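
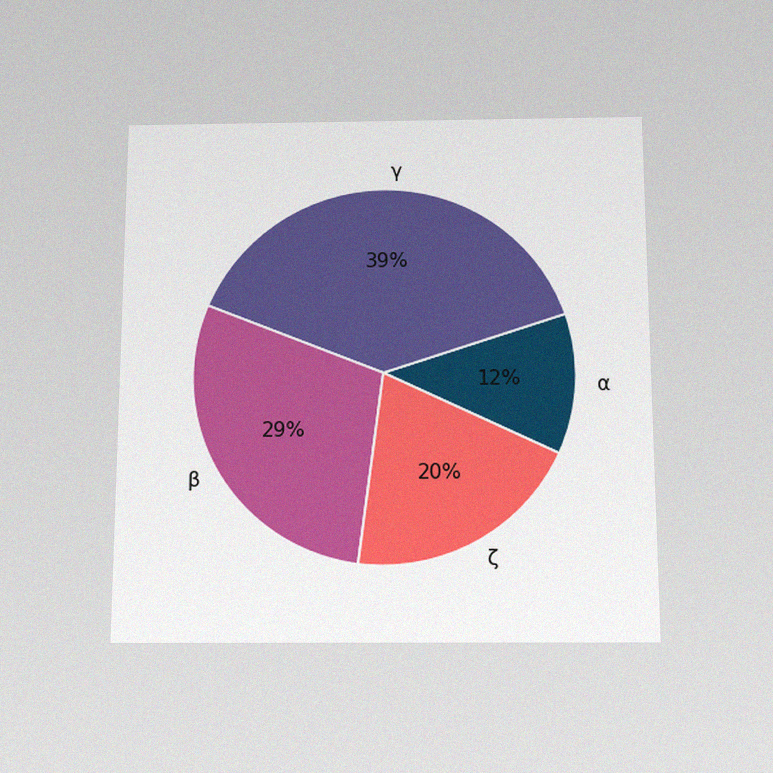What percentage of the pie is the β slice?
29%

The chart is viewed slightly from below, with some photo noise. The β slice takes up 29% of the pie.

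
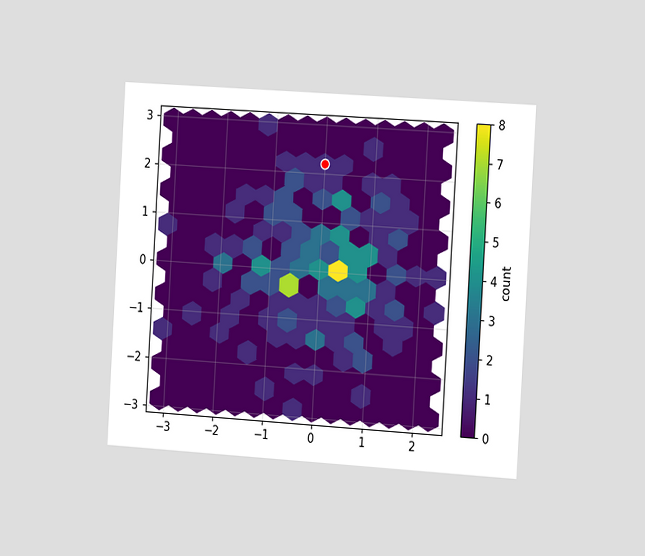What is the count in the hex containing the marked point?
1

The chart is tilted about 3° clockwise and viewed slightly from the right. The marked hex reads 1 on the colorbar.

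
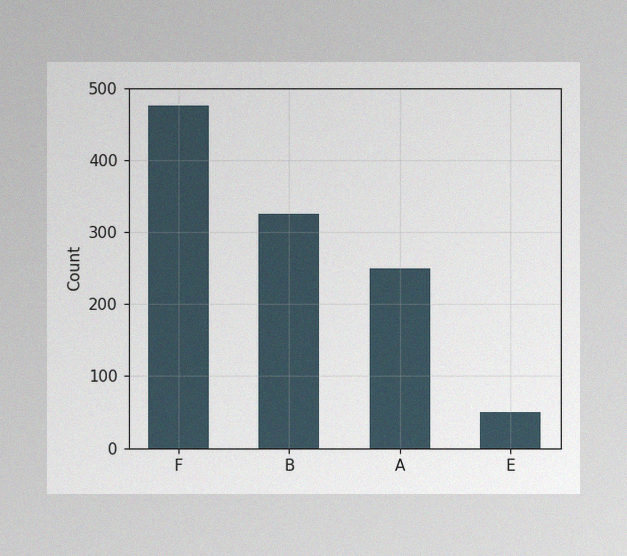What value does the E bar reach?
The image has some photo noise and uneven lighting. Reading along the chart's y-axis, the E bar reaches 50.

50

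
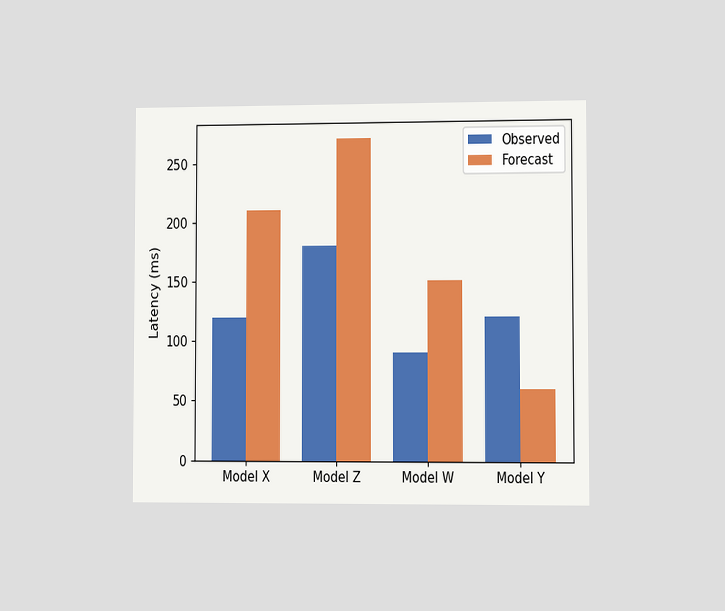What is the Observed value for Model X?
The chart is viewed slightly from the right. The Observed bar at Model X reaches 120ms on the y-axis.

120ms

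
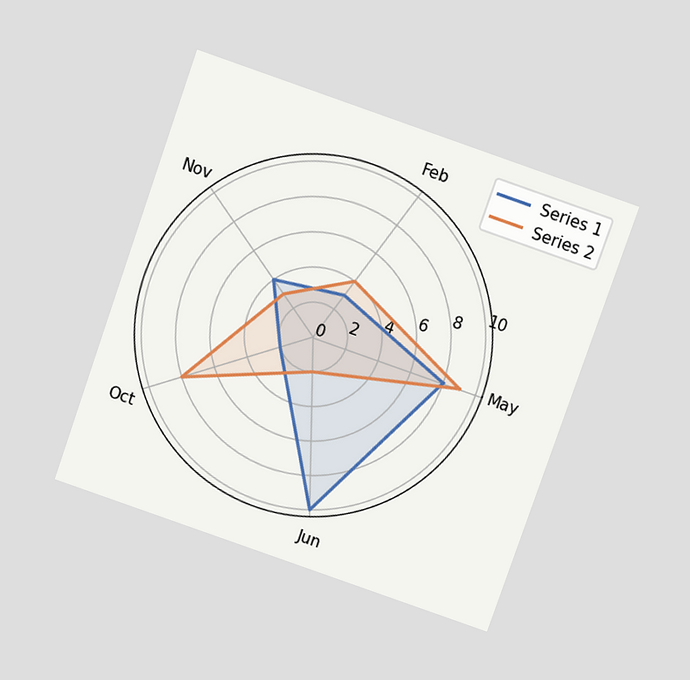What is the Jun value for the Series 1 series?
The chart is tilted about 19° clockwise and viewed slightly from above. On the Jun axis, Series 1 reaches 10.

10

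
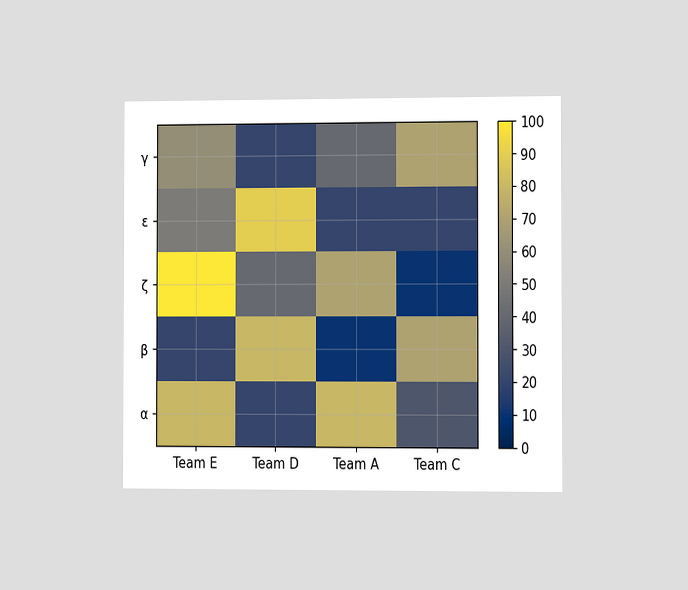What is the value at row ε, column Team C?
The chart is viewed slightly from the right. Matching cell (ε, Team C) against the colorbar gives 20.

20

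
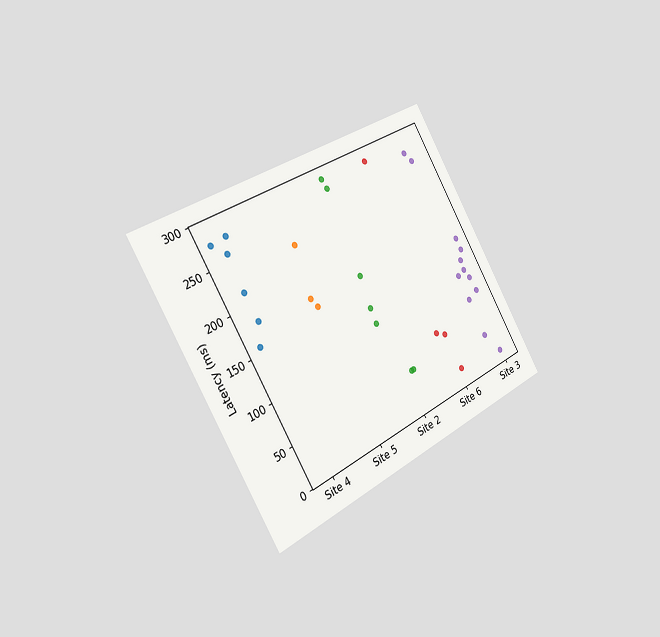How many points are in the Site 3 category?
12

The chart is tilted about 30° counter-clockwise and viewed slightly from the left. Counting the markers in the Site 3 column gives 12.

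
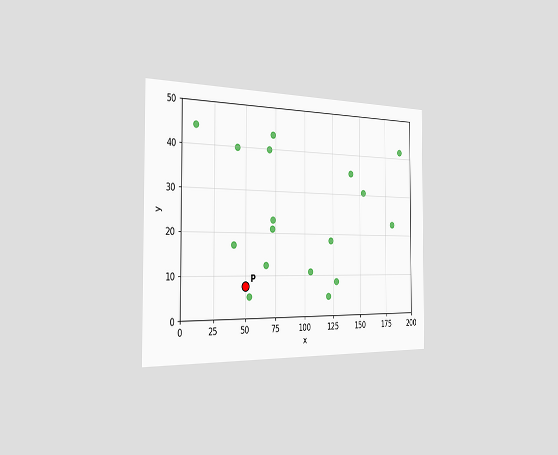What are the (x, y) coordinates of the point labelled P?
The chart is viewed slightly from the left. Following the gridlines from P to each axis, P sits at (50, 7.5).

(50, 7.5)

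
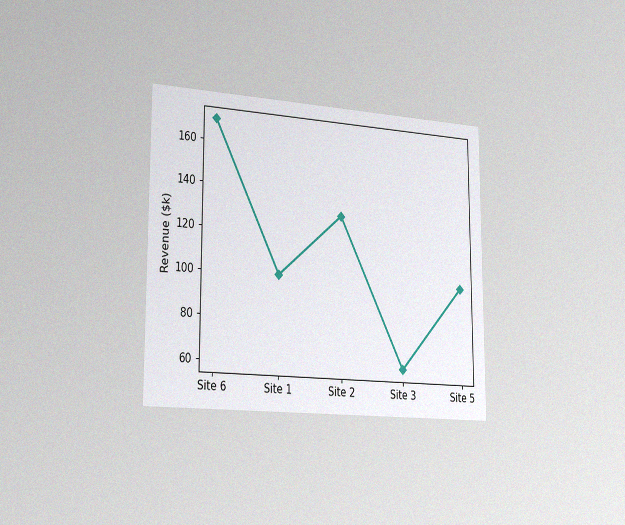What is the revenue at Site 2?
$130k

The chart is viewed slightly from the left, with some photo noise. At Site 2, the line is at $130k.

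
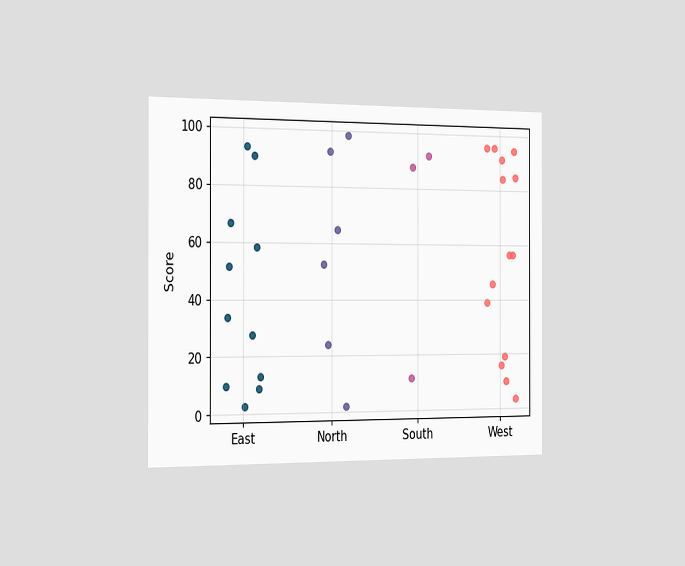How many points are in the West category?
14

The chart is viewed slightly from the left. Counting the markers in the West column gives 14.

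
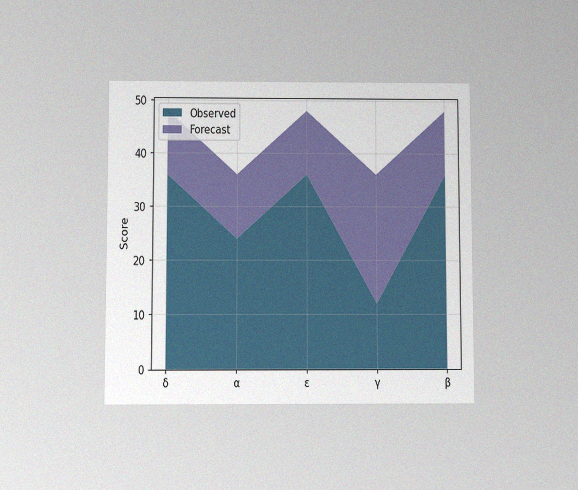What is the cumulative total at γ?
36

The chart is viewed at a slight angle, with some photo noise. The stacked total at γ reaches 36.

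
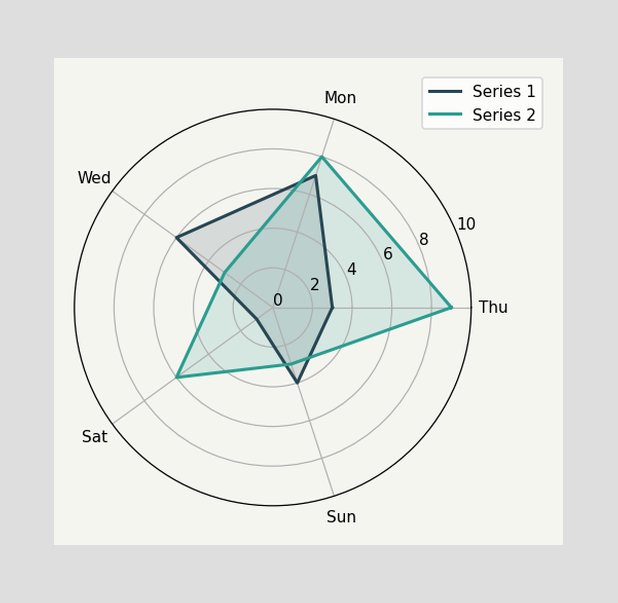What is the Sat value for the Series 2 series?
On the Sat axis, Series 2 reaches 6.

6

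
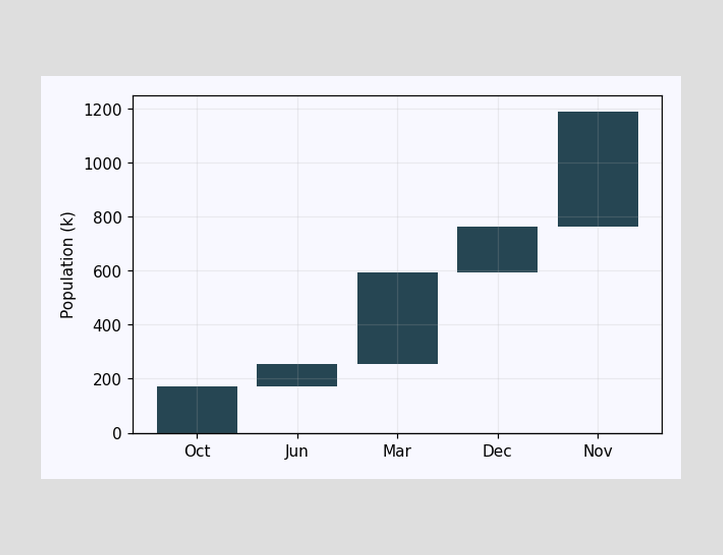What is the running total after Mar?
After Mar the running total reaches 595k.

595k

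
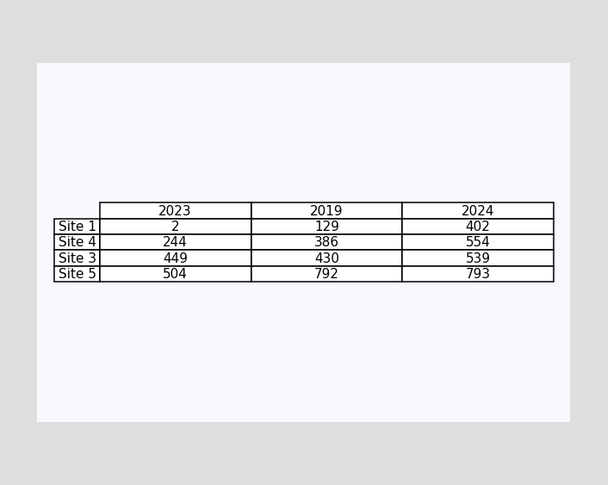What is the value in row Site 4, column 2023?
244

The (Site 4, 2023) cell reads 244.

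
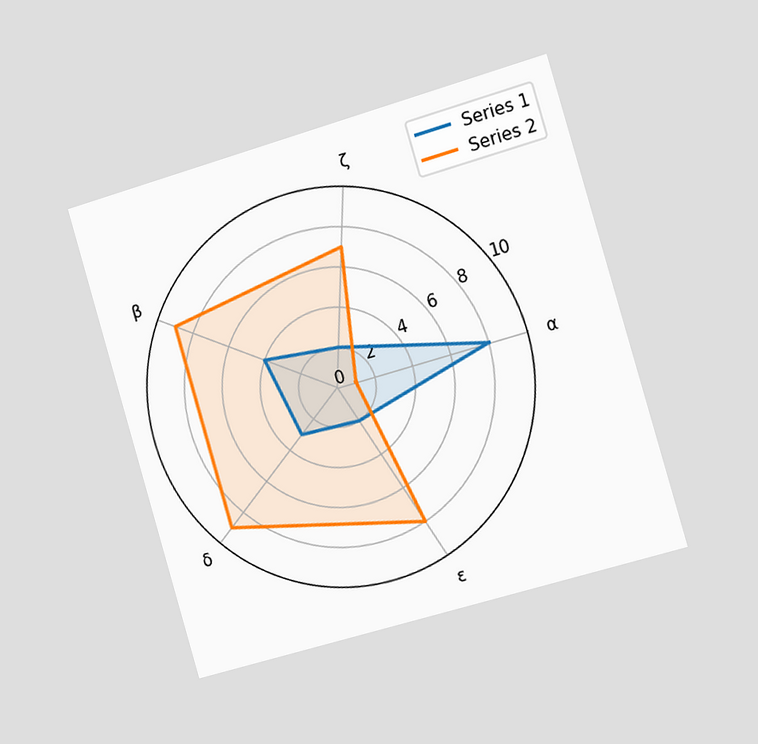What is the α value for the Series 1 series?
The chart is tilted about 16° counter-clockwise and viewed slightly from the right. On the α axis, Series 1 reaches 8.

8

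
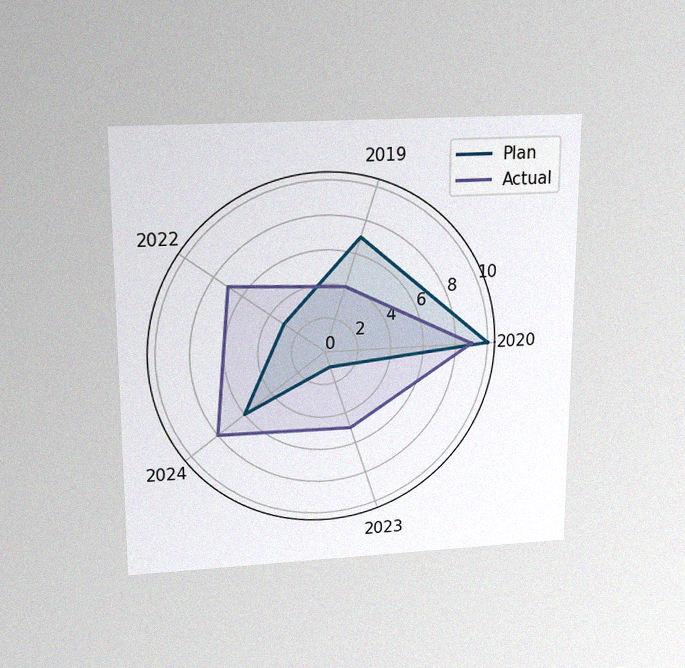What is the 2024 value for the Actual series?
8

The chart is viewed slightly from above, with some photo noise. On the 2024 axis, Actual reaches 8.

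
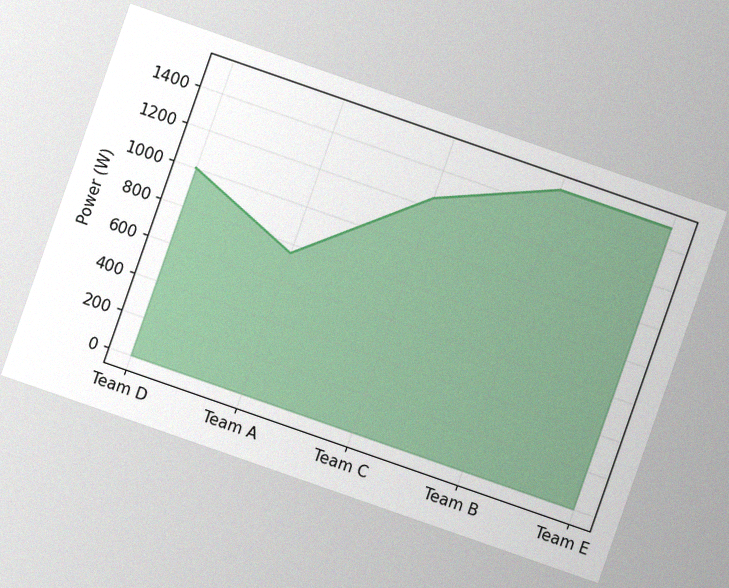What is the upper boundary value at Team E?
1500W

The chart is tilted about 19° clockwise, with some photo noise. At Team E the upper boundary is at 1500W.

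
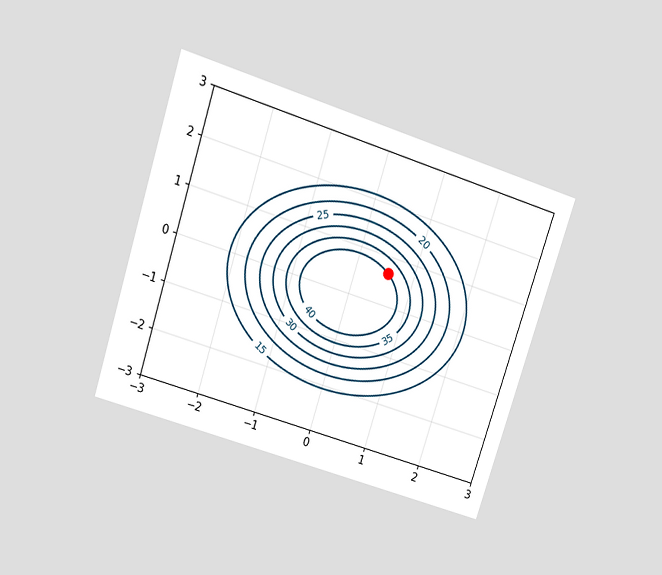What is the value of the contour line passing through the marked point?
The chart is tilted about 18° clockwise and viewed slightly from above. The marked point sits on the contour labelled 40.

40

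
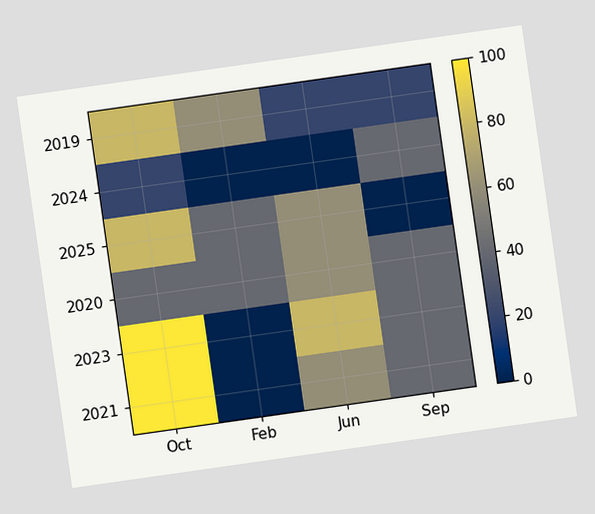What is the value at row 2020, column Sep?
40

The chart is tilted about 8° counter-clockwise. Matching cell (2020, Sep) against the colorbar gives 40.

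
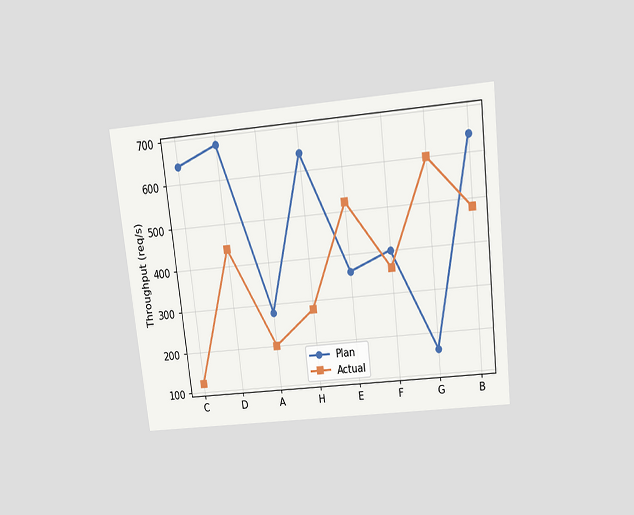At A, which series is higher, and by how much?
Plan, by 80req/s

The chart is tilted about 6° counter-clockwise and viewed slightly from above. At A, Plan sits above the other line by 80req/s.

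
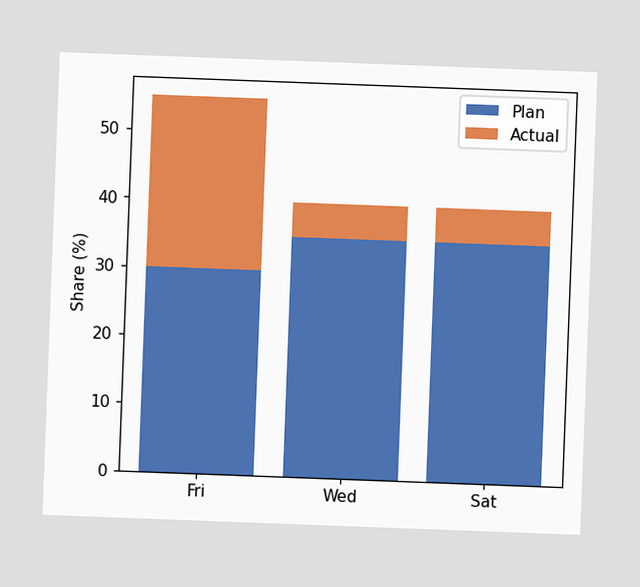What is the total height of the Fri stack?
The chart is tilted about 2° clockwise. The Fri stack's top reaches 55% on the y-axis.

55%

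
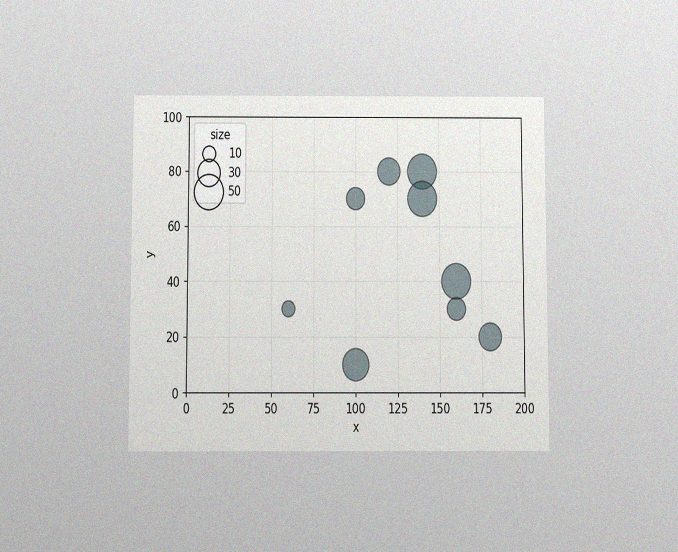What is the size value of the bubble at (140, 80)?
The chart is viewed slightly from below, with some photo noise. Matching the bubble at (140, 80) against the size legend gives 50.

50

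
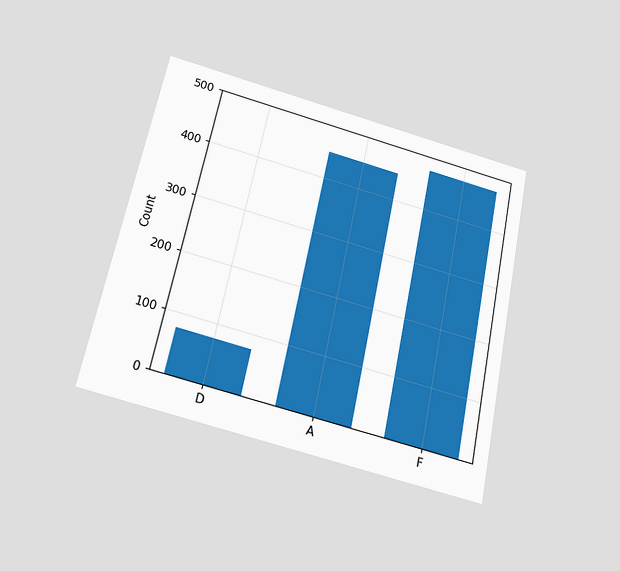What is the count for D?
75

The chart is tilted about 12° clockwise and viewed slightly from below. Reading along the chart's y-axis, the D bar reaches 75.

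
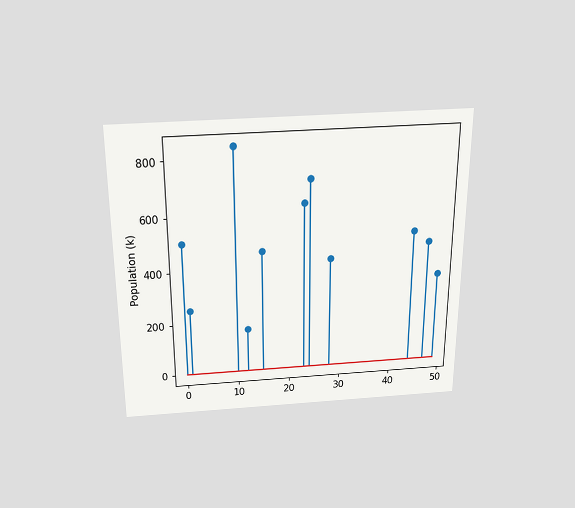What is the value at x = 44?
The chart is viewed slightly from above. The stem at x=44 reaches 504k.

504k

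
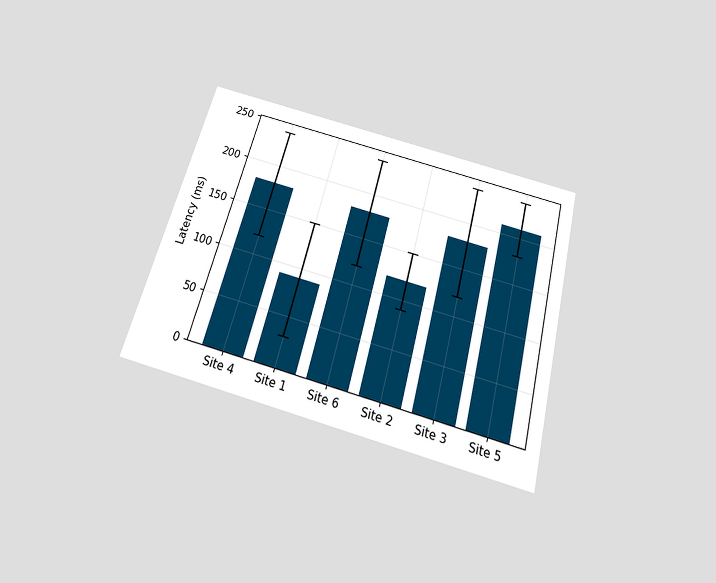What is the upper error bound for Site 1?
The chart is tilted about 15° clockwise and viewed slightly from below. The Site 1 bar's upper whisker reaches 150ms.

150ms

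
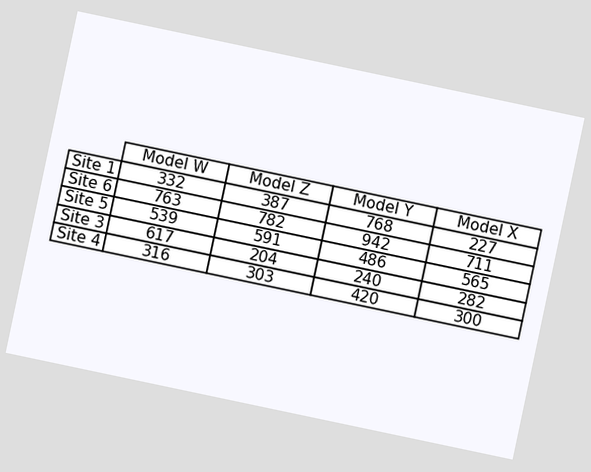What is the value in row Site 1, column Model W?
332

The chart is tilted about 12° clockwise. The (Site 1, Model W) cell reads 332.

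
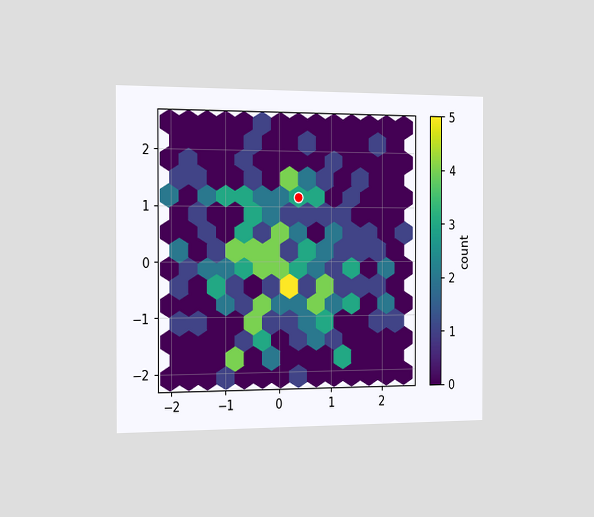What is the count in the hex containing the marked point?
3

The chart is viewed slightly from the left. The marked hex reads 3 on the colorbar.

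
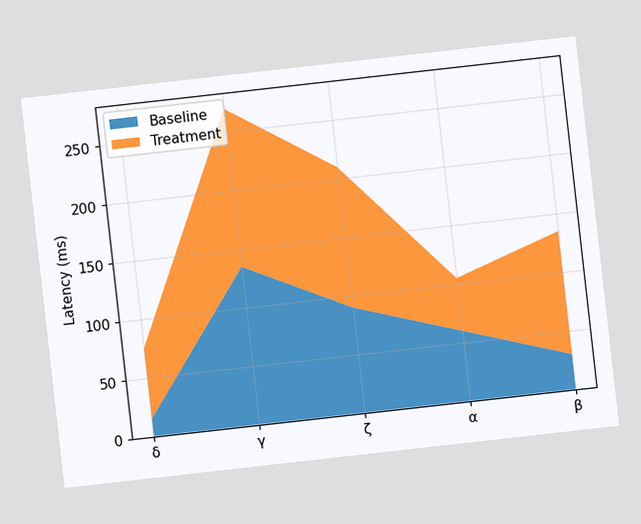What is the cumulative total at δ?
The chart is tilted about 6° counter-clockwise. The stacked total at δ reaches 75ms.

75ms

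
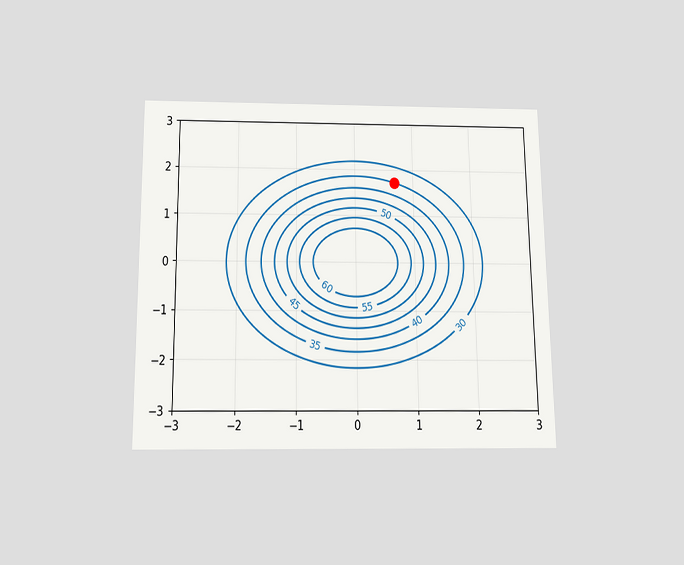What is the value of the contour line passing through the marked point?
The chart is viewed slightly from below. The marked point sits on the contour labelled 35.

35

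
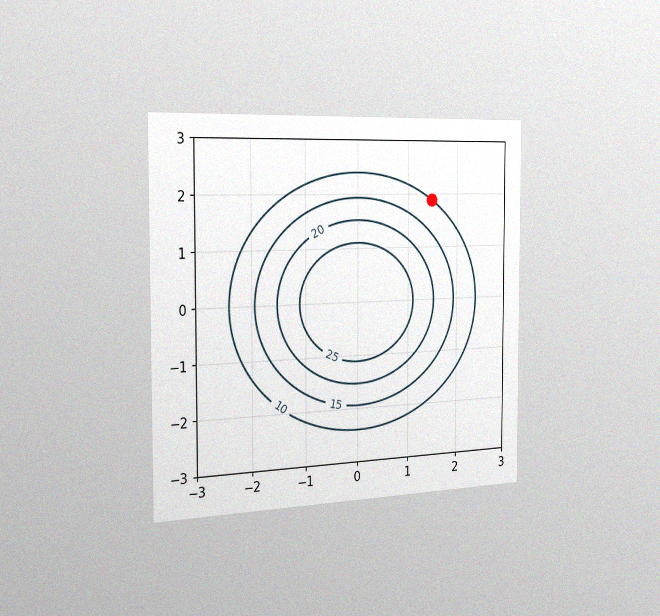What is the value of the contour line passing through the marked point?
10

The chart is viewed slightly from the left, with some photo noise. The marked point sits on the contour labelled 10.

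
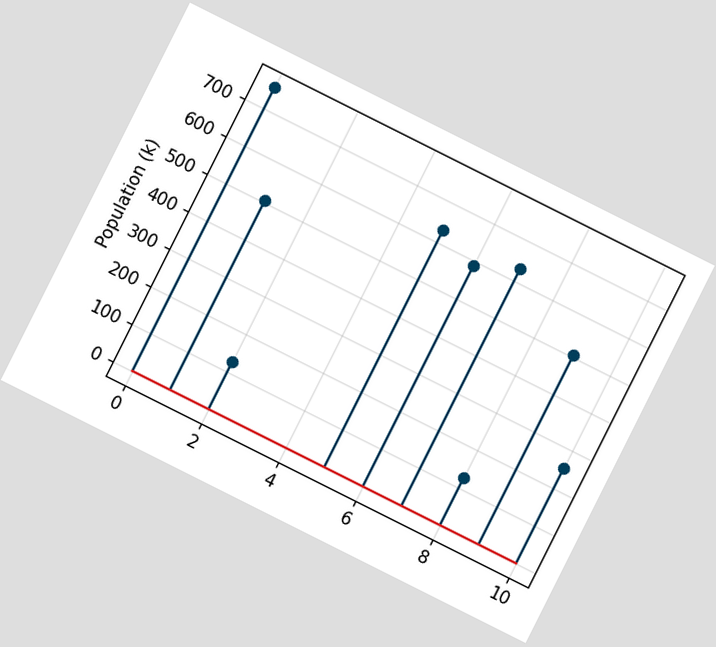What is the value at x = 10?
252k

The chart is tilted about 27° clockwise. The stem at x=10 reaches 252k.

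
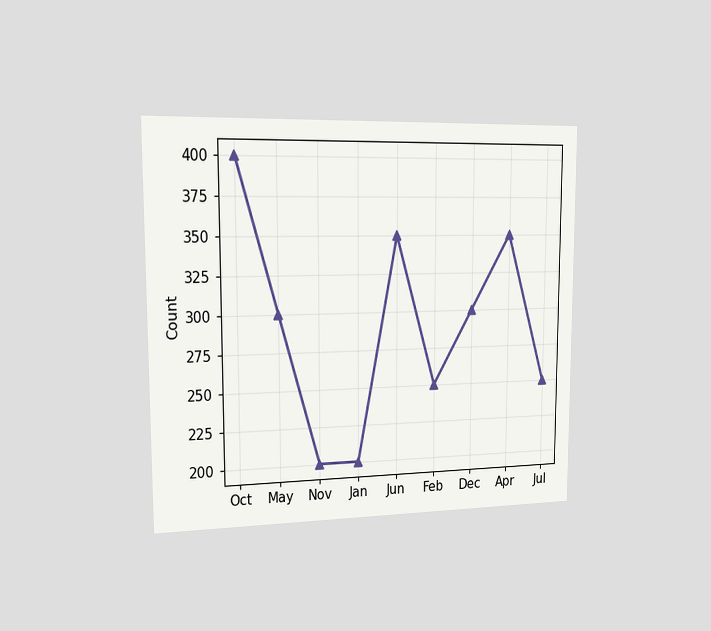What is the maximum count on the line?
The chart is viewed slightly from the left. The highest point is at Oct, and reading across to the y-axis gives 400.

400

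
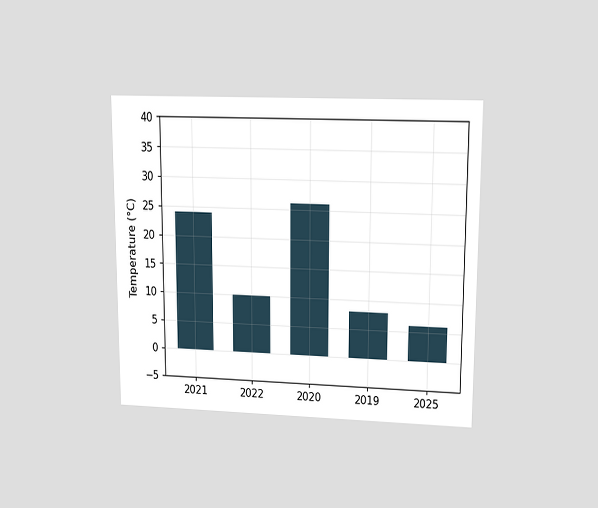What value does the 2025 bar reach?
The chart is viewed at a slight angle. Reading along the chart's y-axis, the 2025 bar reaches 6°C.

6°C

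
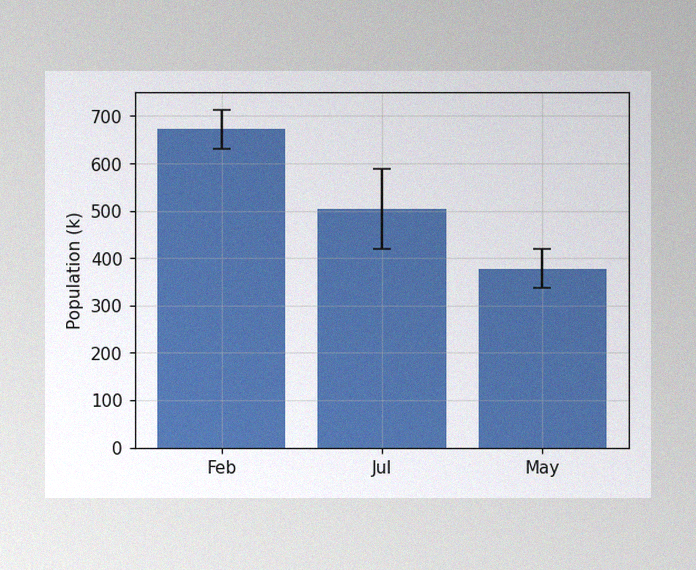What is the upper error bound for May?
The image has some photo noise and uneven lighting. The May bar's upper whisker reaches 420k.

420k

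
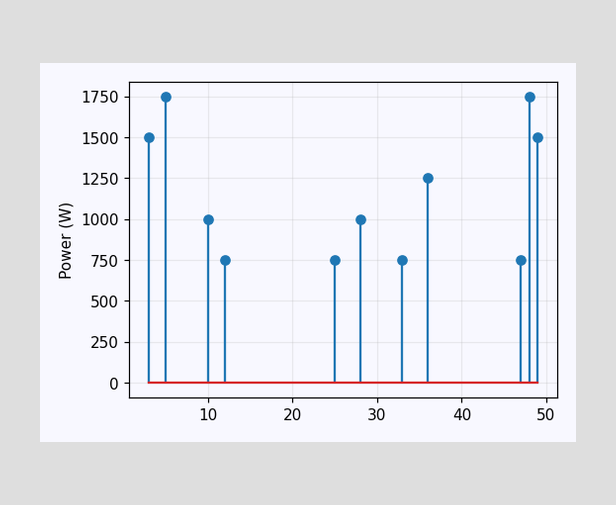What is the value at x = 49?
1500W

The stem at x=49 reaches 1500W.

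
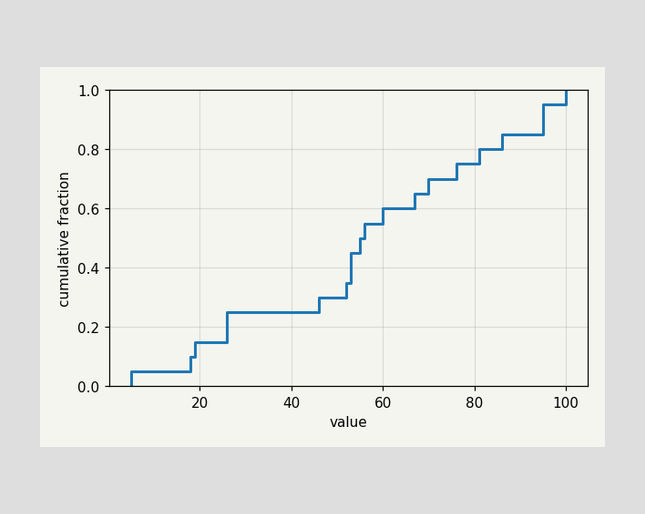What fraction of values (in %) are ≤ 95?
At x=95 the ECDF step is at 95%.

95%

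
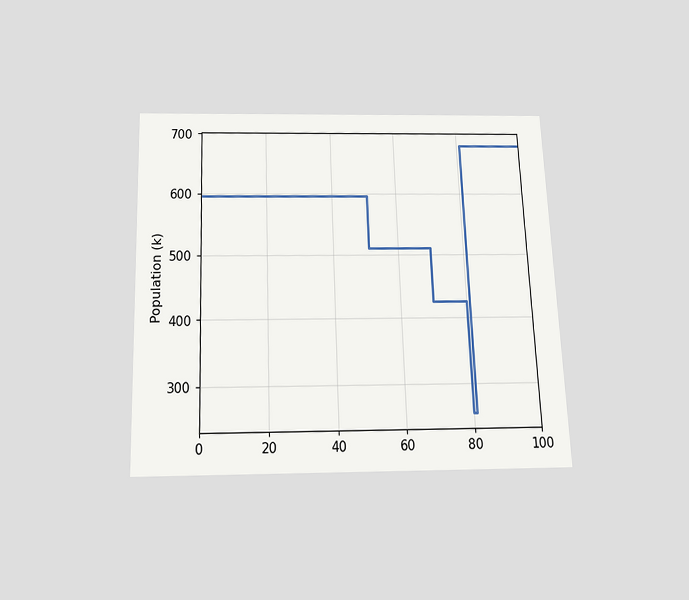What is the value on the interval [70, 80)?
The chart is tilted about 2° counter-clockwise and viewed slightly from below. On [70, 80) the step sits at 425k.

425k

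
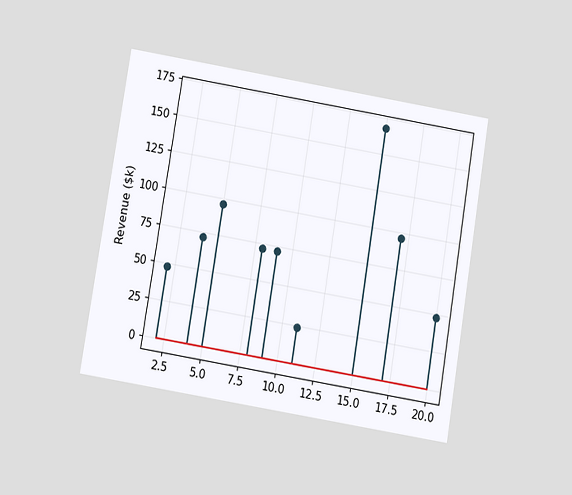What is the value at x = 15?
$168k

The chart is tilted about 9° clockwise and viewed at a slight angle. The stem at x=15 reaches $168k.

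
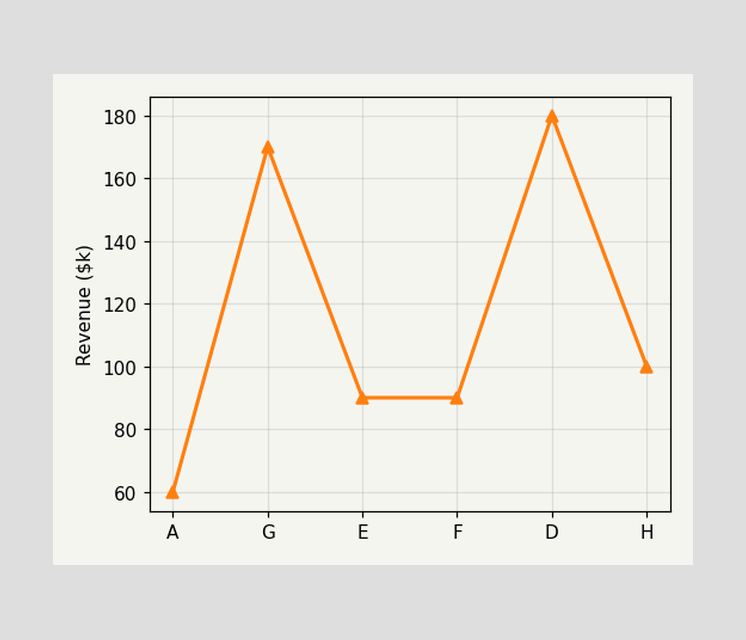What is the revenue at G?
At G, the line is at $170k.

$170k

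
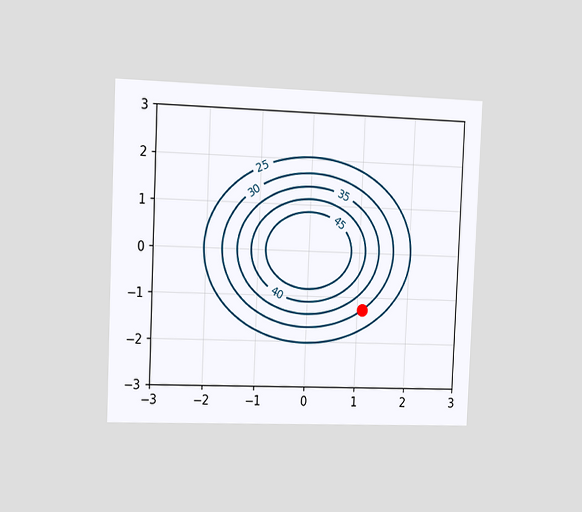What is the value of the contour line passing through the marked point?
The chart is tilted about 2° clockwise and viewed slightly from the left. The marked point sits on the contour labelled 30.

30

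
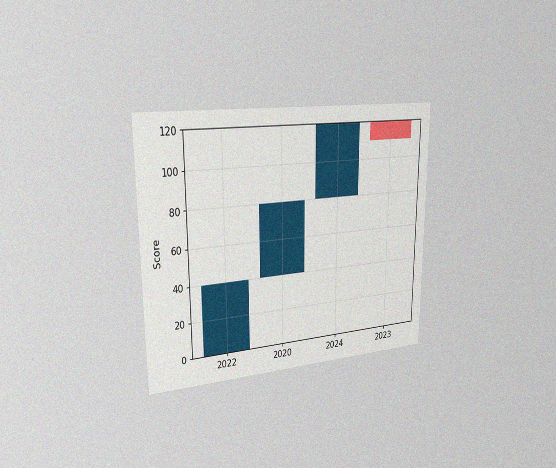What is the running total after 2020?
80

The chart is viewed slightly from the left, with some photo noise. After 2020 the running total reaches 80.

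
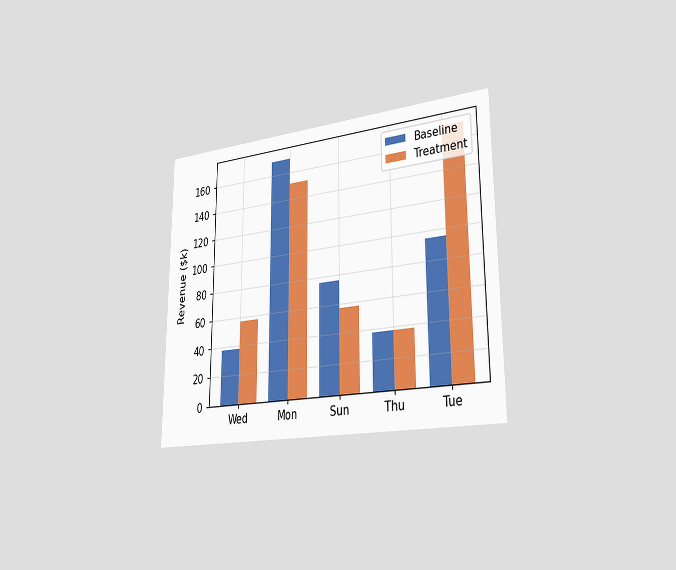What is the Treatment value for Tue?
$171k

The chart is viewed slightly from the right. The Treatment bar at Tue reaches $171k on the y-axis.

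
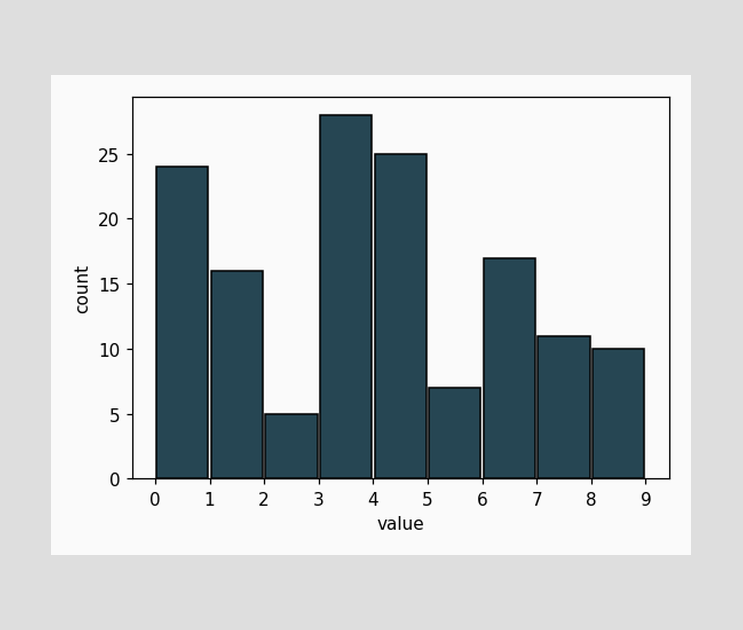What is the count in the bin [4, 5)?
The [4, 5) bin has height 25.

25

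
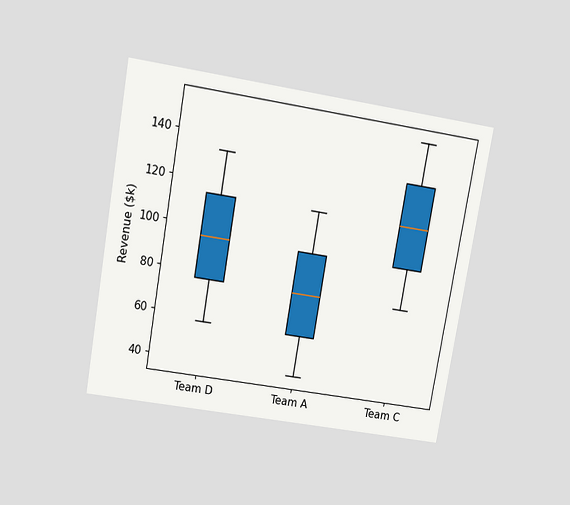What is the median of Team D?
$95k

The chart is tilted about 10° clockwise and viewed slightly from above. The median line in the Team D box sits at $95k.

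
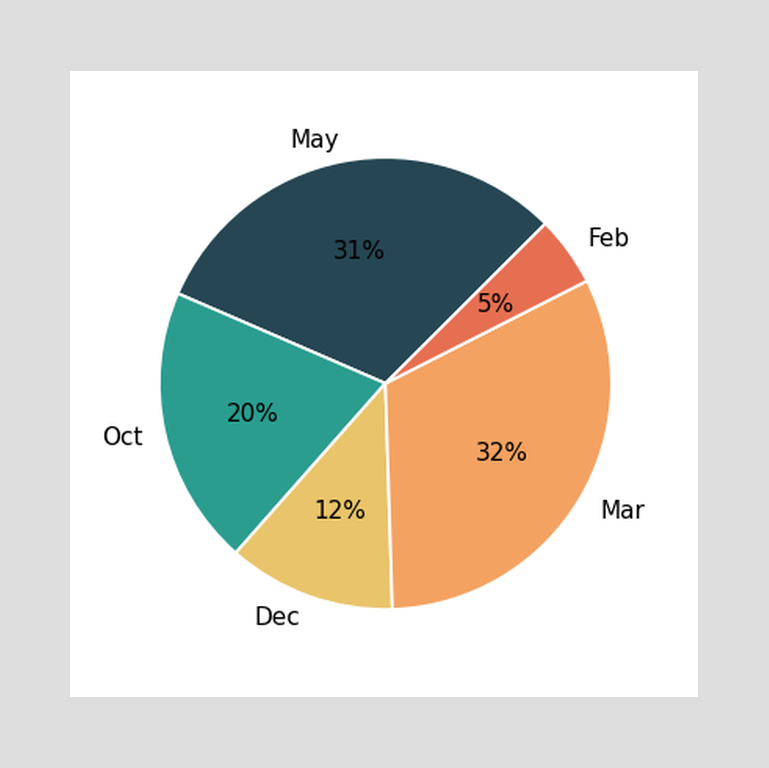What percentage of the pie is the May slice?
The May slice takes up 31% of the pie.

31%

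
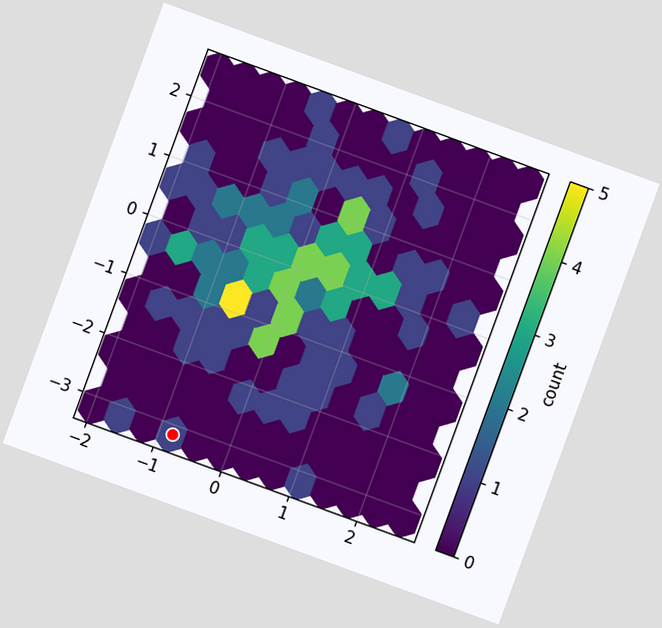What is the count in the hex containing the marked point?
The chart is tilted about 20° clockwise. The marked hex reads 1 on the colorbar.

1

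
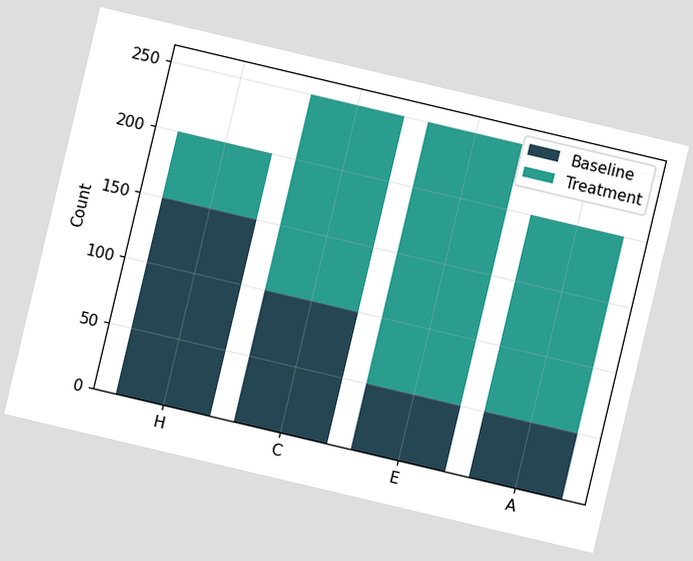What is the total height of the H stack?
200

The chart is tilted about 13° clockwise. The H stack's top reaches 200 on the y-axis.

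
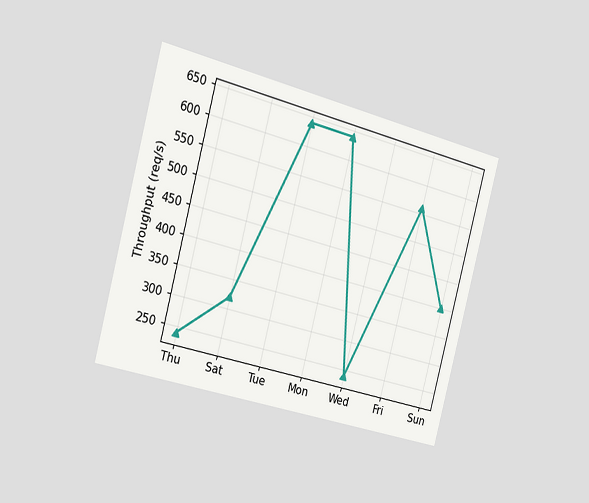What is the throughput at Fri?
The chart is tilted about 15° clockwise and viewed slightly from the left. At Fri, the line is at 560req/s.

560req/s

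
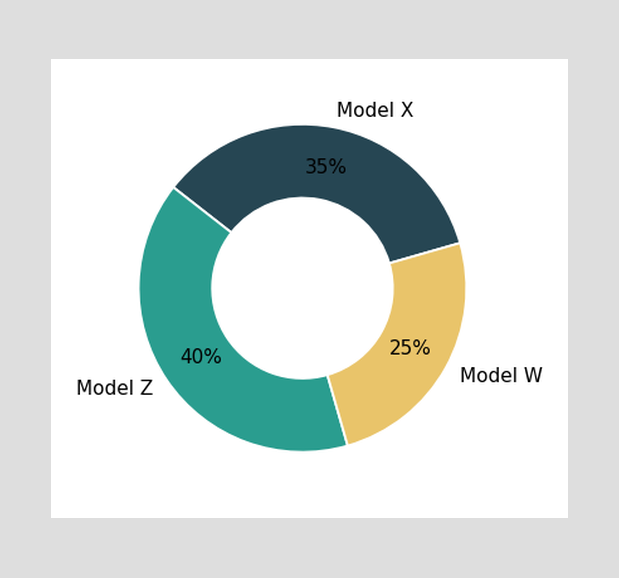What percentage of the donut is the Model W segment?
25%

The Model W segment takes up 25% of the ring.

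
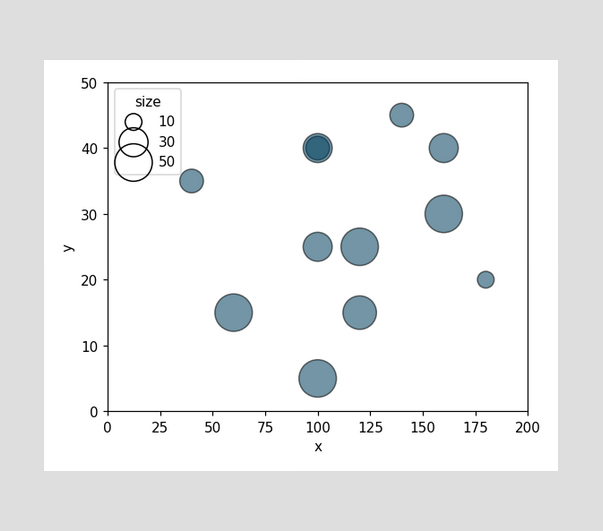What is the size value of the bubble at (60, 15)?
Matching the bubble at (60, 15) against the size legend gives 50.

50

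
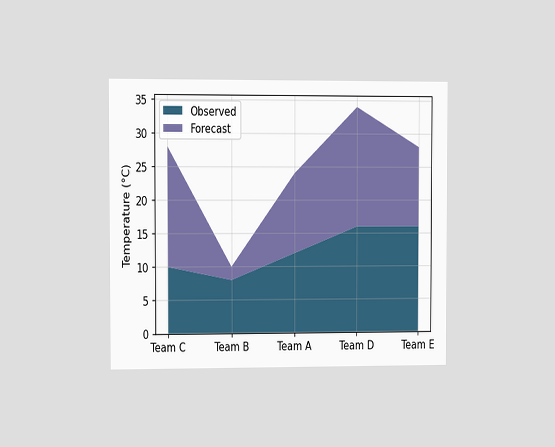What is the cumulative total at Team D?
34°C

The chart is viewed at a slight angle. The stacked total at Team D reaches 34°C.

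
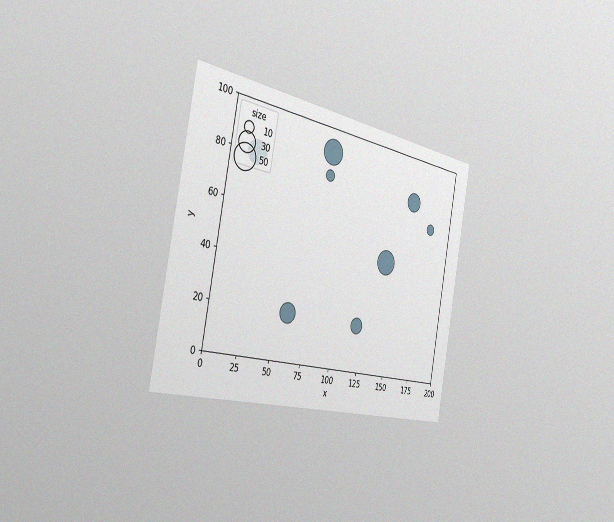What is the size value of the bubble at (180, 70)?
10

The chart is tilted about 11° clockwise and viewed slightly from the left, with some photo noise. Matching the bubble at (180, 70) against the size legend gives 10.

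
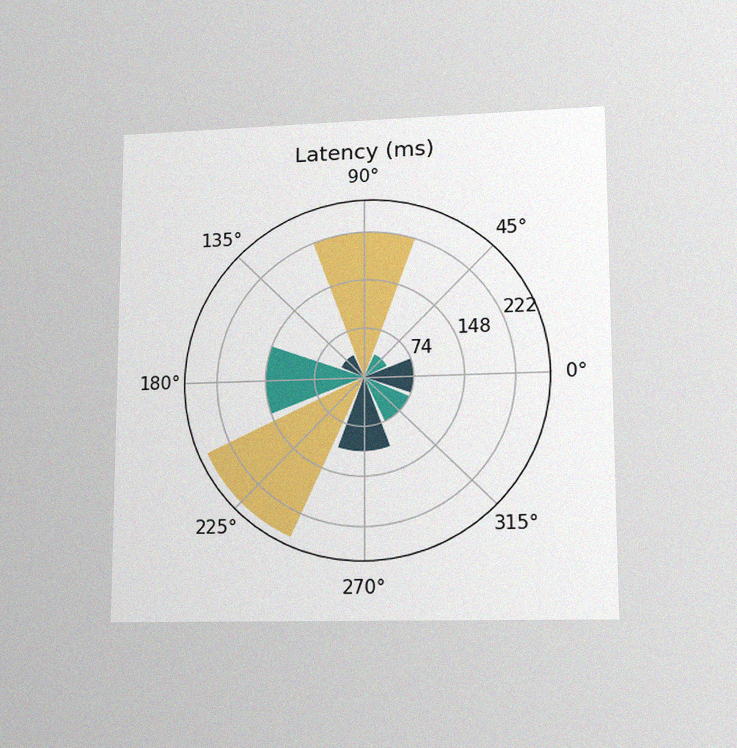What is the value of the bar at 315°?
The chart is viewed at a slight angle, with some photo noise. The bar at 315° reaches 74ms on the radial axis.

74ms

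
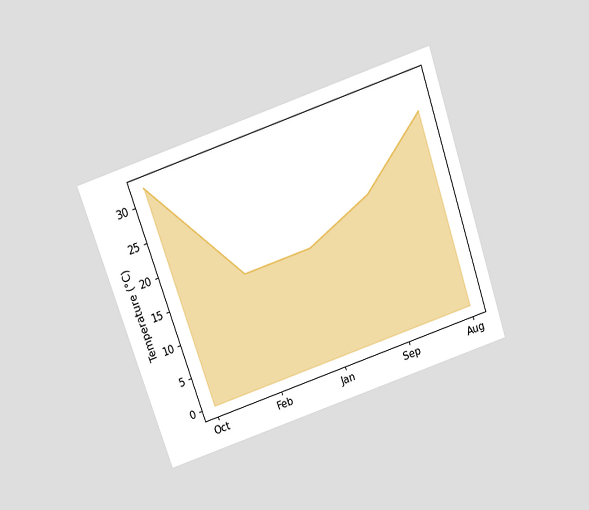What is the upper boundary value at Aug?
28°C

The chart is tilted about 19° counter-clockwise and viewed slightly from above. At Aug the upper boundary is at 28°C.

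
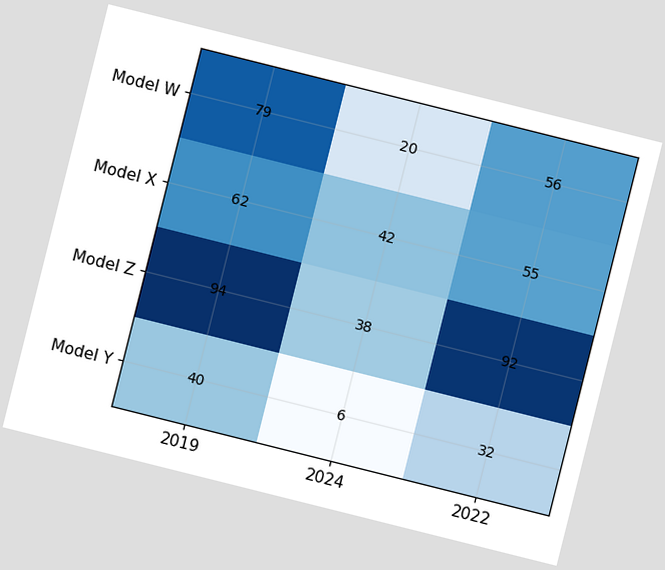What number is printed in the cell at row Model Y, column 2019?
The chart is tilted about 14° clockwise. The (Model Y, 2019) cell reads 40.

40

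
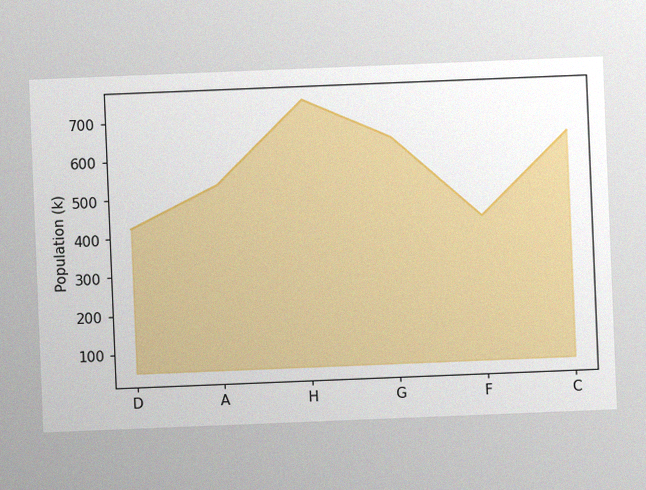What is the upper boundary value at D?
424k

The chart is tilted about 2° counter-clockwise, with some photo noise. At D the upper boundary is at 424k.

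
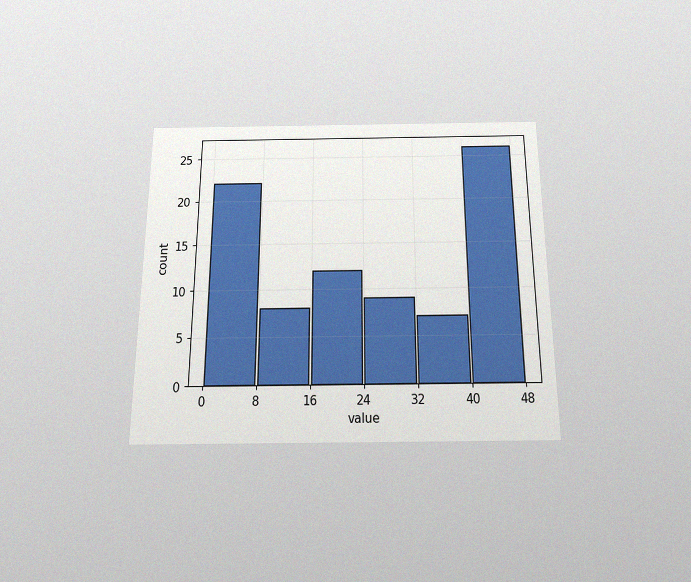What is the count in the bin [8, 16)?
The chart is viewed slightly from below, with some photo noise. The [8, 16) bin has height 8.

8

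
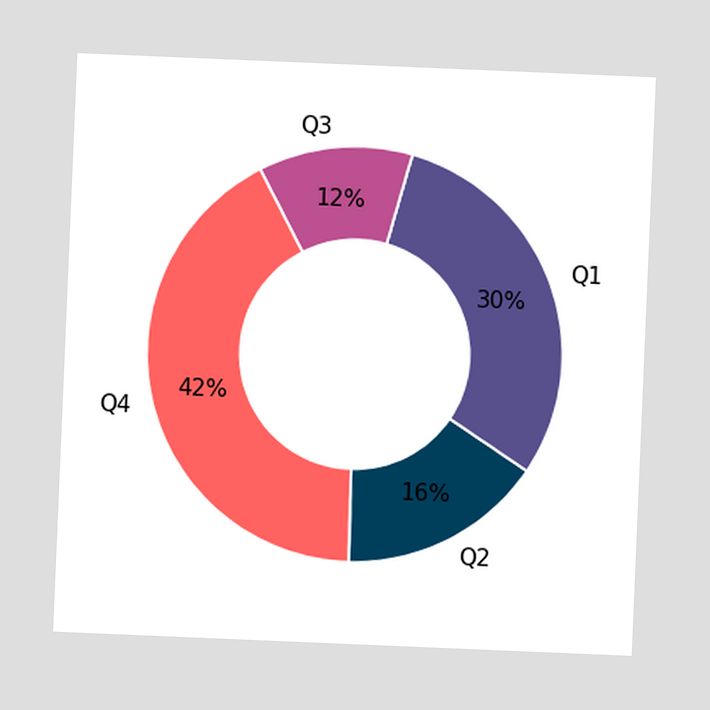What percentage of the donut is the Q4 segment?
42%

The chart is tilted about 2° clockwise. The Q4 segment takes up 42% of the ring.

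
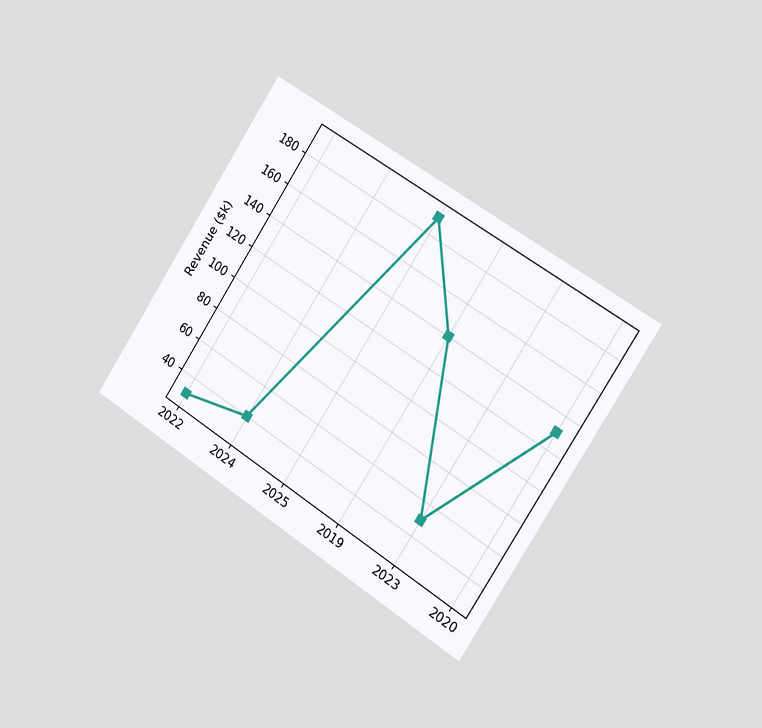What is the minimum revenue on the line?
The chart is tilted about 33° clockwise and viewed slightly from the right. The lowest point is at 2022, and reading across to the y-axis gives $30k.

$30k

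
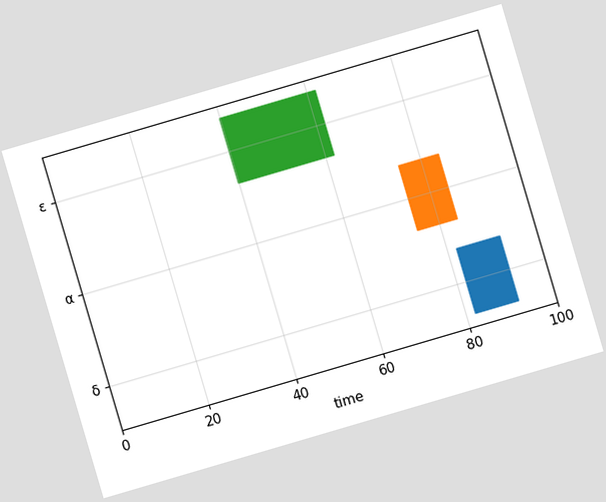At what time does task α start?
75

The chart is tilted about 16° counter-clockwise. The α bar begins at t=75.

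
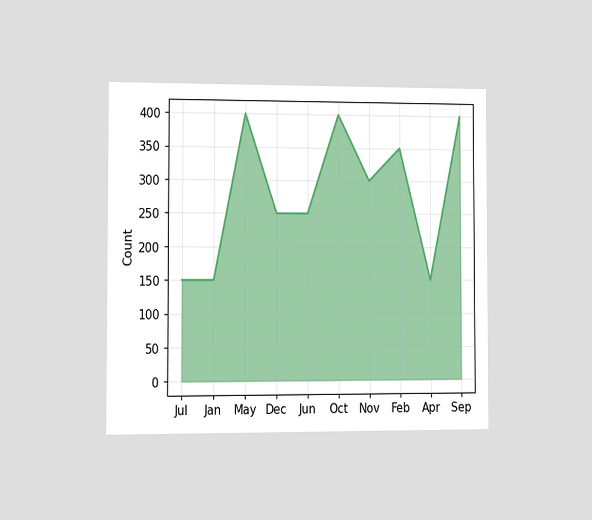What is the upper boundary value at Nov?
The chart is viewed at a slight angle. At Nov the upper boundary is at 300.

300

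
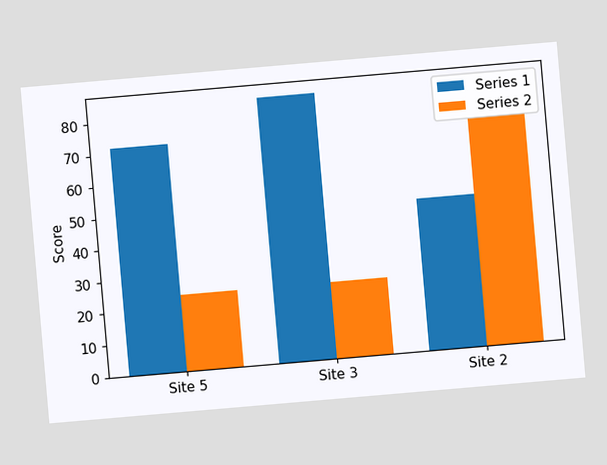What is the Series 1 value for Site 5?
The chart is tilted about 5° counter-clockwise. The Series 1 bar at Site 5 reaches 72 on the y-axis.

72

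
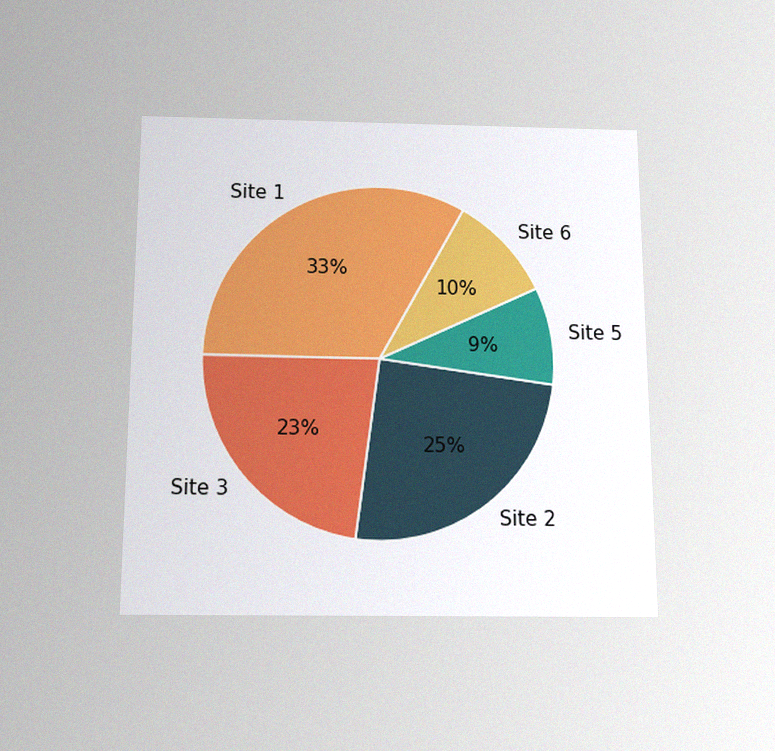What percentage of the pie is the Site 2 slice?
The chart is viewed slightly from below, with some photo noise. The Site 2 slice takes up 25% of the pie.

25%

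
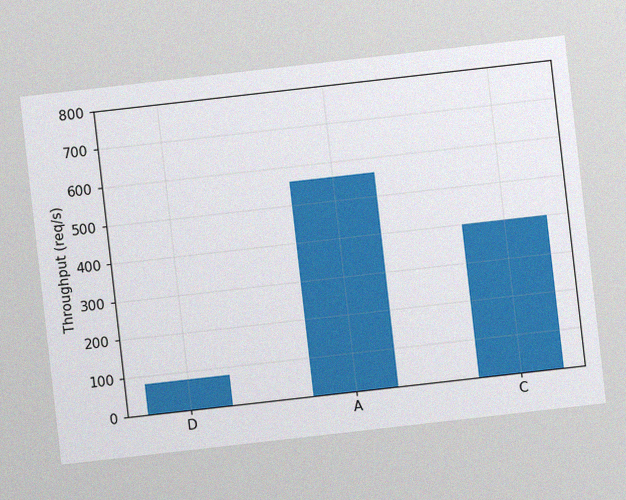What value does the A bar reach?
560req/s

The chart is tilted about 6° counter-clockwise, with some photo noise. Reading along the chart's y-axis, the A bar reaches 560req/s.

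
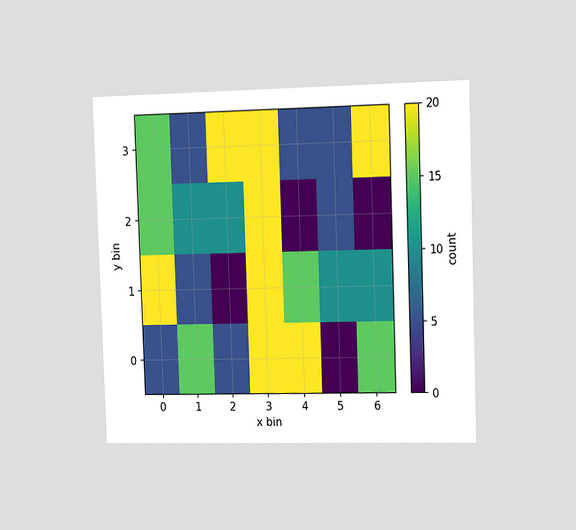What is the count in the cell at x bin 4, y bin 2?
0

The chart is viewed slightly from the right. Matching the cell (4, 2) against the colorbar gives 0.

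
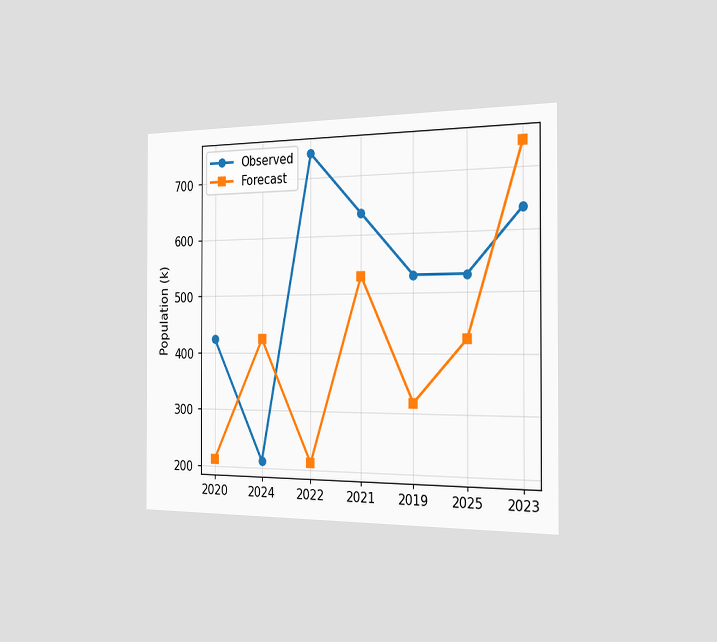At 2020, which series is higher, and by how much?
The chart is viewed slightly from the right. At 2020, Observed sits above the other line by 212k.

Observed, by 212k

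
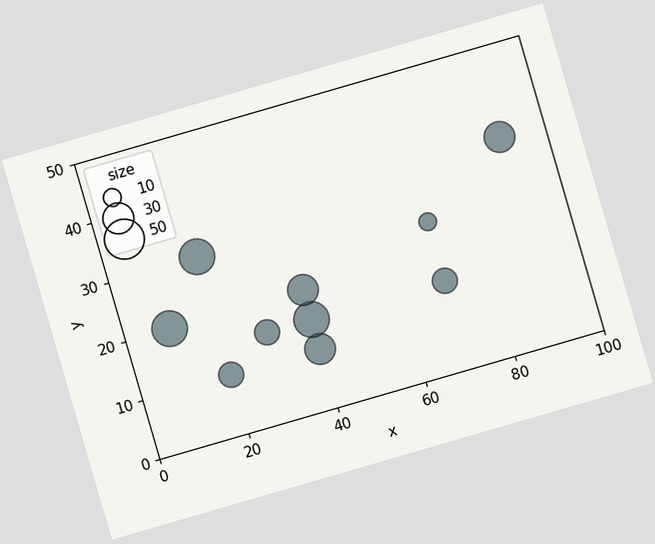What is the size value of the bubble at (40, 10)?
The chart is tilted about 16° counter-clockwise. Matching the bubble at (40, 10) against the size legend gives 30.

30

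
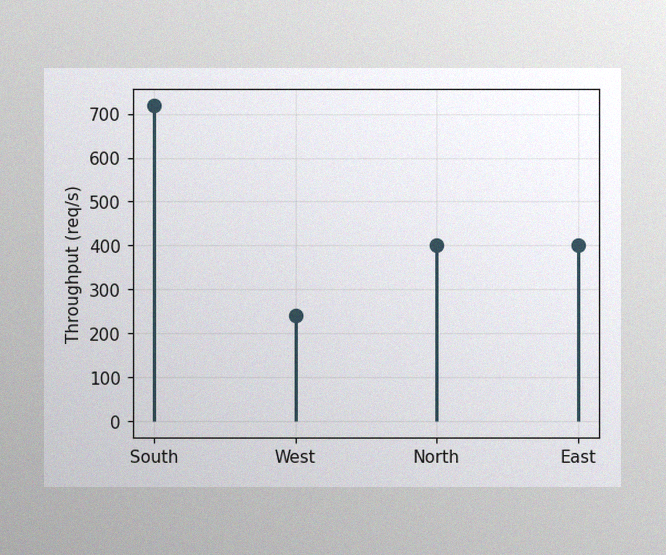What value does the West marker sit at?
240req/s

The image has some photo noise and uneven lighting. The West marker sits at 240req/s.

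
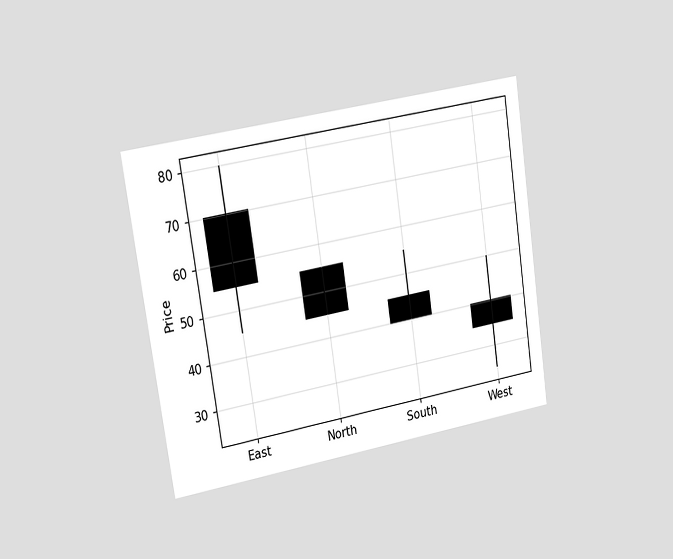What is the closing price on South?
40

The chart is tilted about 9° counter-clockwise and viewed slightly from the left. The South candle closes at 40.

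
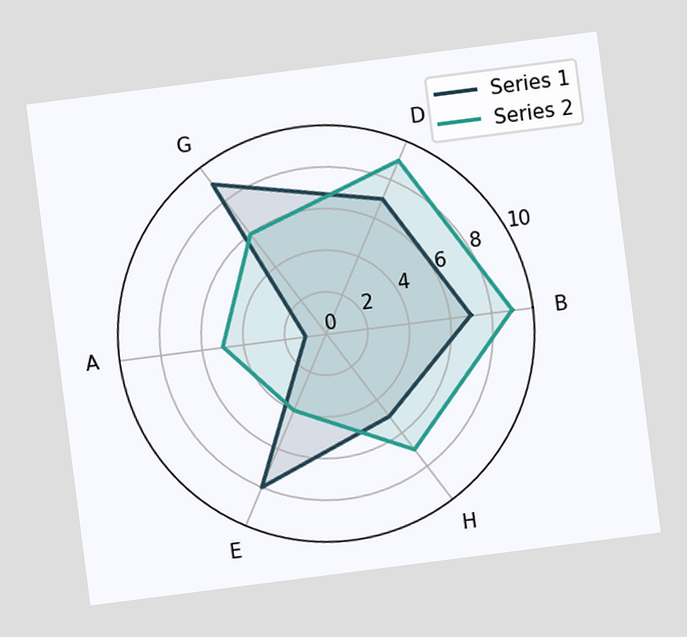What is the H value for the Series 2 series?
7

The chart is tilted about 7° counter-clockwise. On the H axis, Series 2 reaches 7.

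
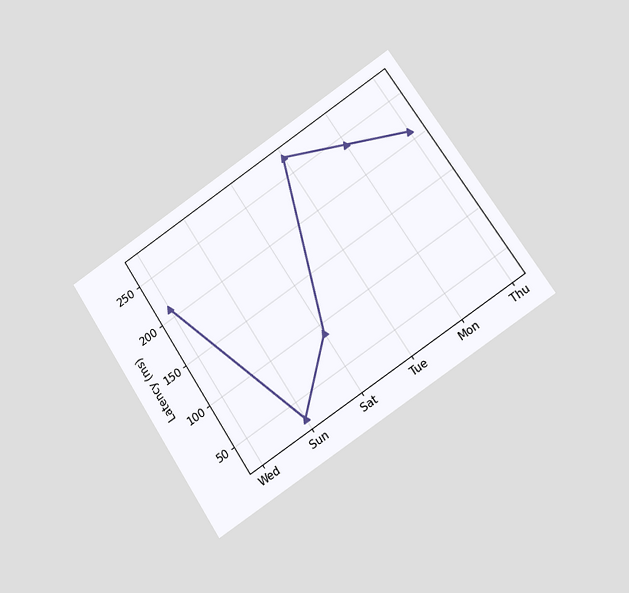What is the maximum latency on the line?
The chart is tilted about 33° counter-clockwise and viewed at a slight angle. The highest point is at Tue, and reading across to the y-axis gives 270ms.

270ms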